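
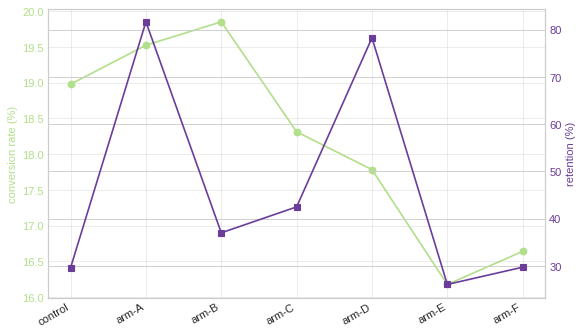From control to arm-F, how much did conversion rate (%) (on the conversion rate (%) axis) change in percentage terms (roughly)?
control ≈ 19.0, arm-F ≈ 16.5; (16.5 − 19.0) / 19.0 ≈ -13.2%.

≈ -13.2%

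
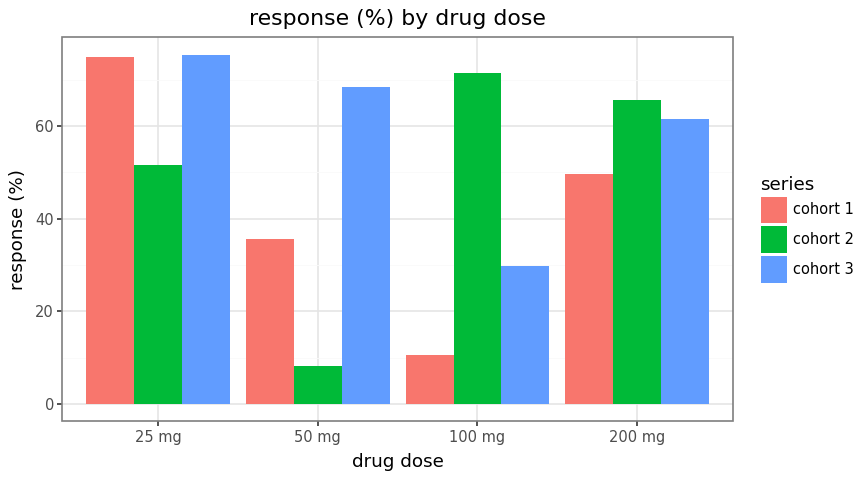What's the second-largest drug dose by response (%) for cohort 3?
50 mg

Top 3 for cohort 3: 25 mg ≈ 80, 50 mg ≈ 70, 200 mg ≈ 60.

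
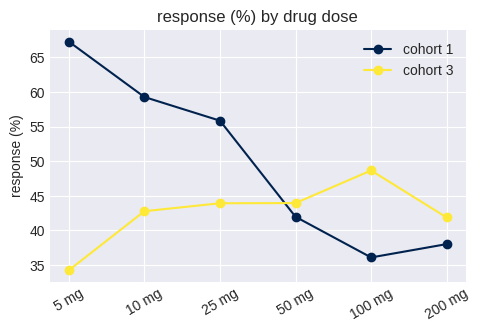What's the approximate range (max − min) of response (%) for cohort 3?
Max 100 mg ≈ 50, min 5 mg ≈ 35; range ≈ 15.

≈ 15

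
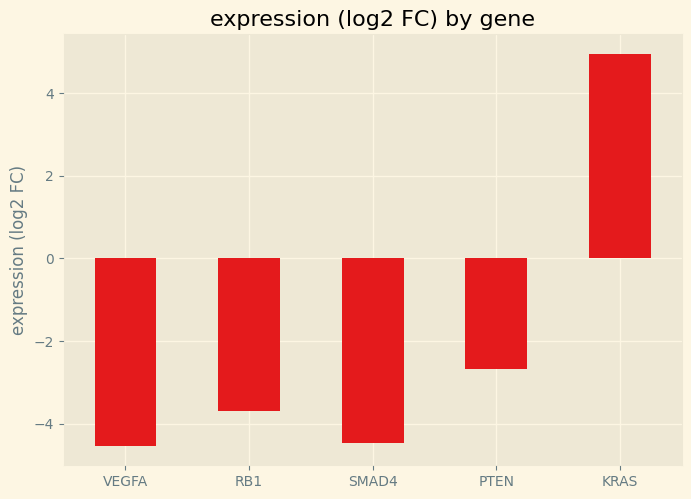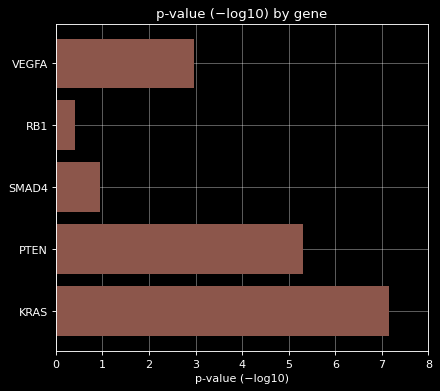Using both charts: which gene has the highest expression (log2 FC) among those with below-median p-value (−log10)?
RB1

Chart 2 median p-value (−log10) ≈ 3; below-median genes: RB1, SMAD4. Among those, RB1 has the highest expression (log2 FC) (≈ -3.5).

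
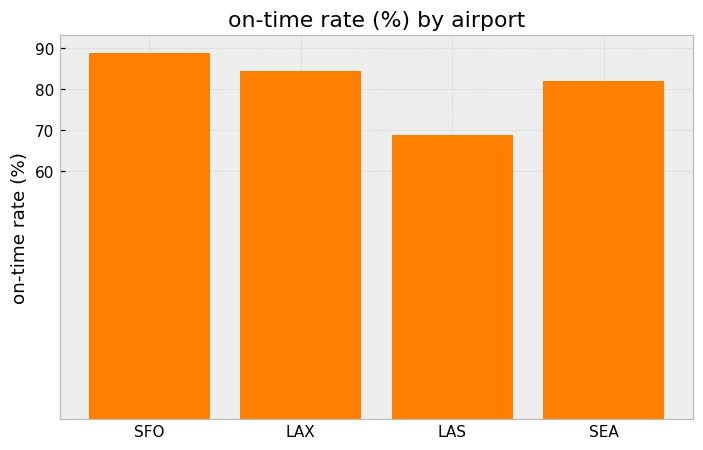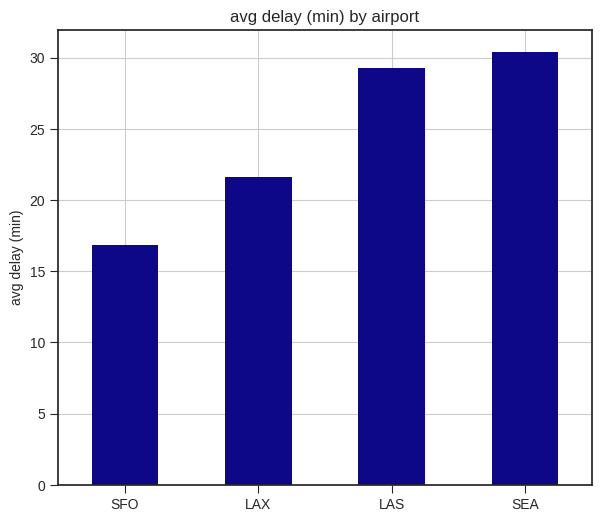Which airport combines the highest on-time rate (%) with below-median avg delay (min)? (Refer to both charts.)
SFO

Chart 2 median avg delay (min) ≈ 25; below-median airports: SFO, LAX. Among those, SFO has the highest on-time rate (%) (≈ 90).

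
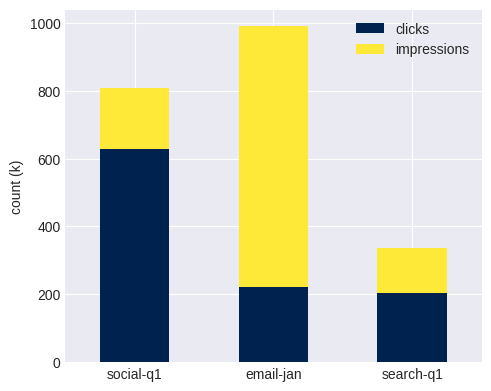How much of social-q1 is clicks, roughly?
clicks top ≈ 600, bottom ≈ 0; segment ≈ 600.

≈ 600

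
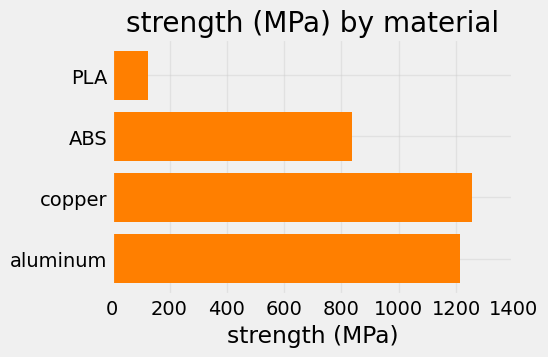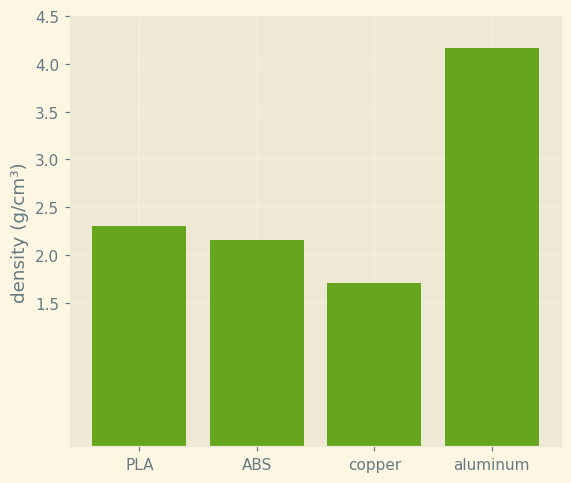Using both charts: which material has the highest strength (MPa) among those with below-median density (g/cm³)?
copper

Chart 2 median density (g/cm³) ≈ 2; below-median materials: ABS, copper. Among those, copper has the highest strength (MPa) (≈ 1200).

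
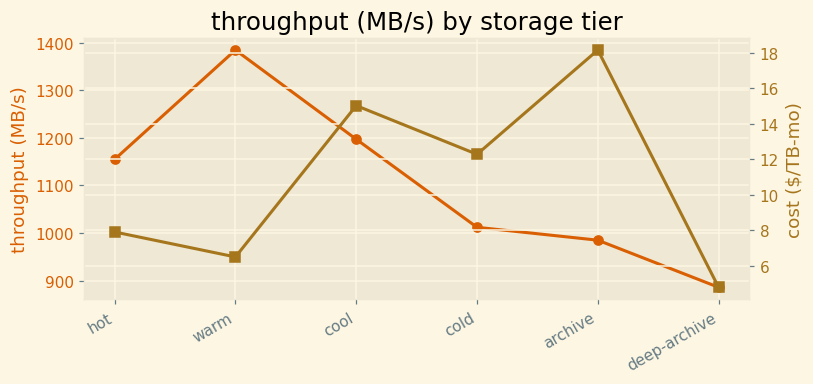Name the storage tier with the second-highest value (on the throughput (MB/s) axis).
Top 3 (on the throughput (MB/s) axis): warm ≈ 1400, cool ≈ 1200, hot ≈ 1150.

cool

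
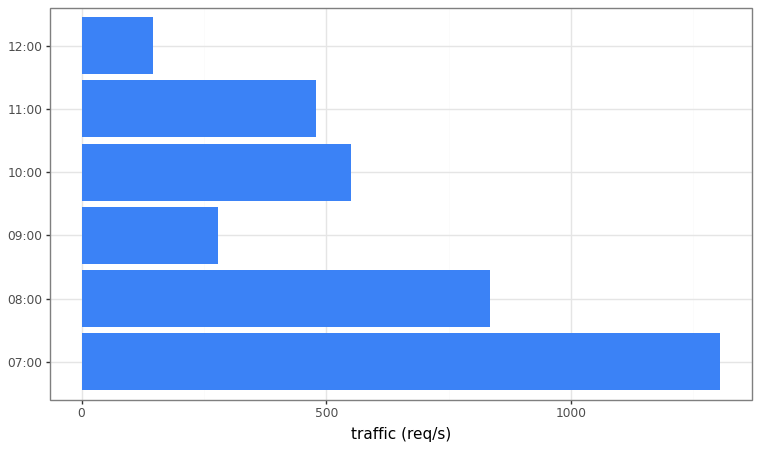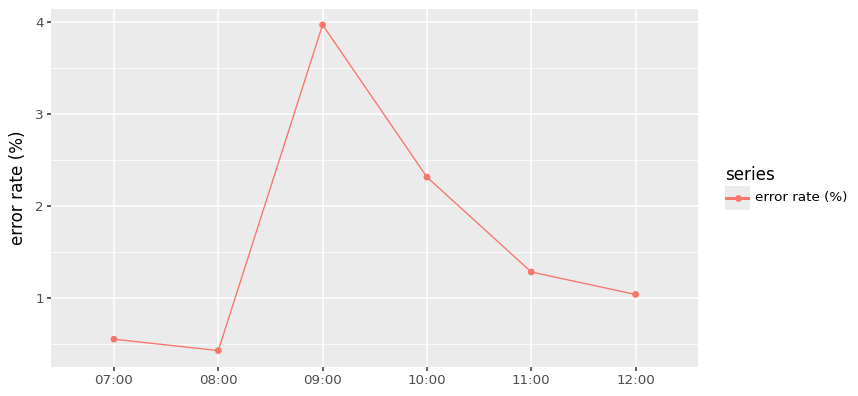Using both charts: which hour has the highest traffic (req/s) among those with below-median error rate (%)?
07:00

Chart 2 median error rate (%) ≈ 1; below-median hours: 07:00, 08:00, 12:00. Among those, 07:00 has the highest traffic (req/s) (≈ 1400).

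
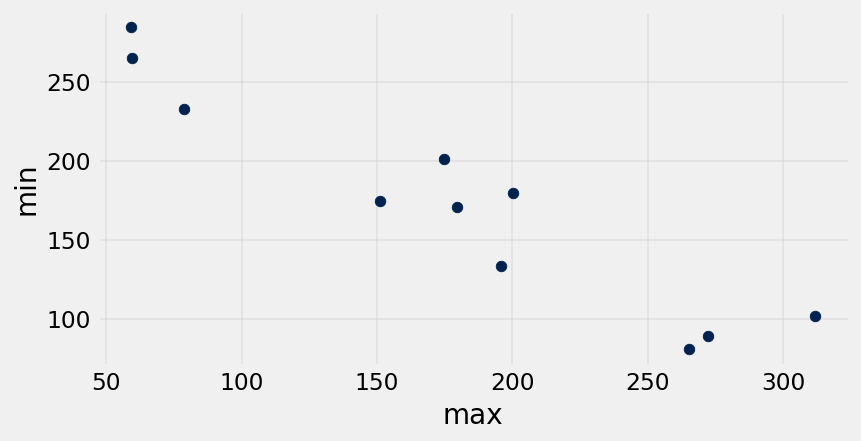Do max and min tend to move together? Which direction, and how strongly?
negative, strong

Points are negatively correlated; strong (|r| ≈ 0.9).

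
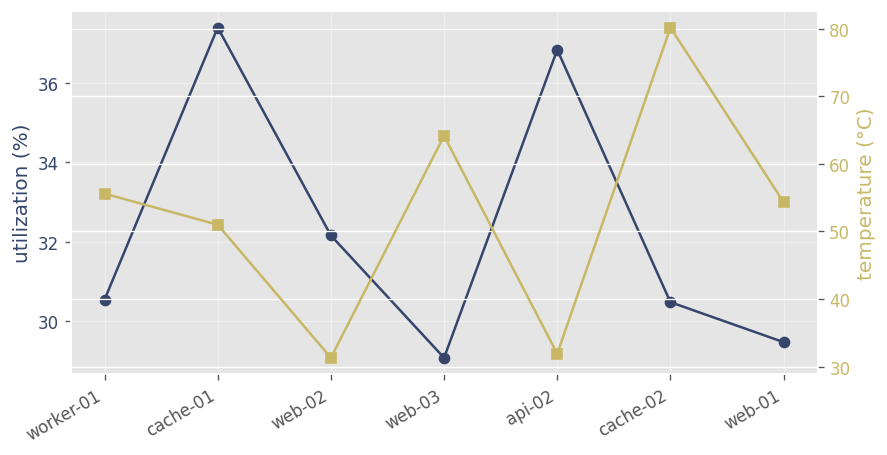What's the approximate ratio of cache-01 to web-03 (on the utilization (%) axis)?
cache-01 ≈ 37, web-03 ≈ 29; 37/29 ≈ 1.28.

≈ 1.28×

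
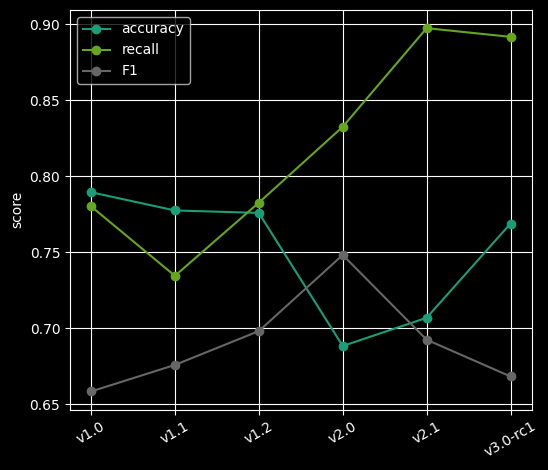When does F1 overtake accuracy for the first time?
v2.0

v1.2: F1 ≈ 0.70 vs accuracy ≈ 0.78 (not yet); v2.0: F1 ≈ 0.74 vs accuracy ≈ 0.68 (first crossover).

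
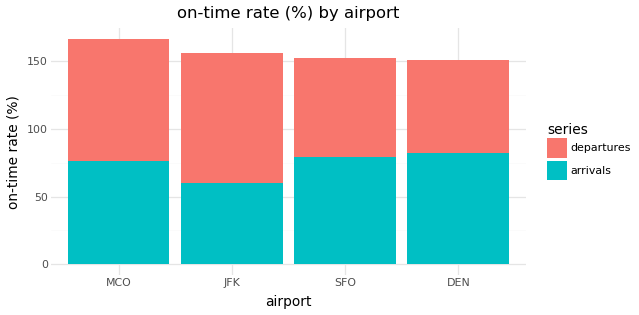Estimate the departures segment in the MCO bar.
departures top ≈ 160, bottom ≈ 80; segment ≈ 80.

≈ 80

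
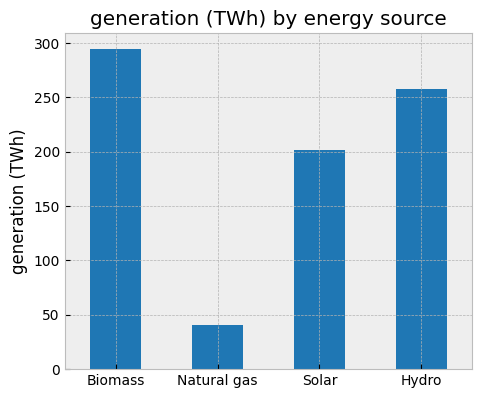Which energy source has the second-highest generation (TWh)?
Hydro

Top 3: Biomass ≈ 300, Hydro ≈ 250, Solar ≈ 200.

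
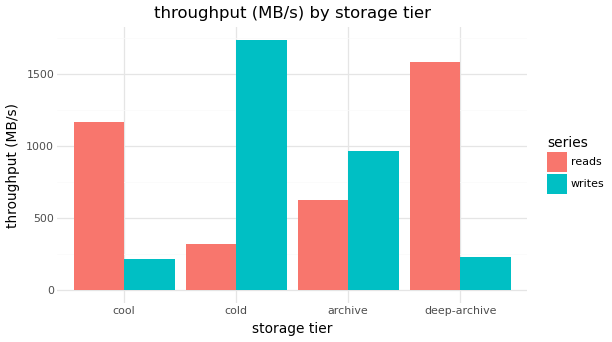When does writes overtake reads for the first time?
cold

cool: writes ≈ 200 vs reads ≈ 1200 (not yet); cold: writes ≈ 1800 vs reads ≈ 400 (first crossover).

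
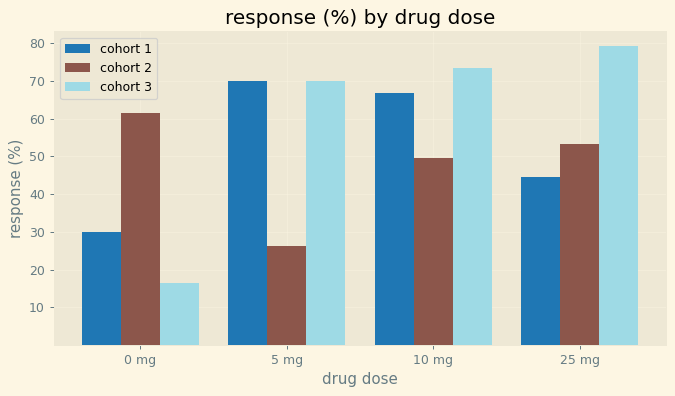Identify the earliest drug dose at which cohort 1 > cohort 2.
0 mg: cohort 1 ≈ 30 vs cohort 2 ≈ 60 (not yet); 5 mg: cohort 1 ≈ 70 vs cohort 2 ≈ 30 (first crossover).

5 mg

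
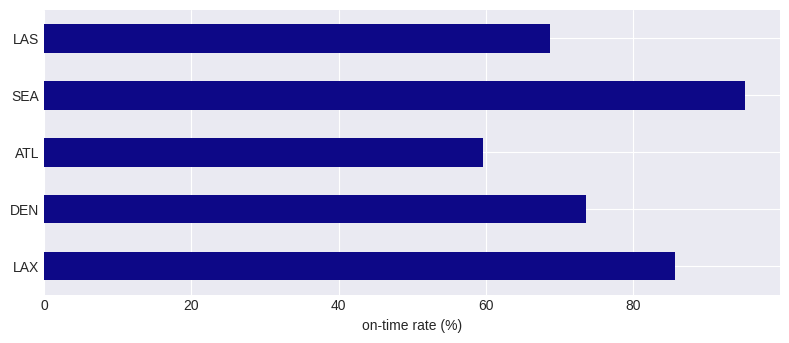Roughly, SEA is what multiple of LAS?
SEA ≈ 100, LAS ≈ 70; 100/70 ≈ 1.43.

≈ 1.43×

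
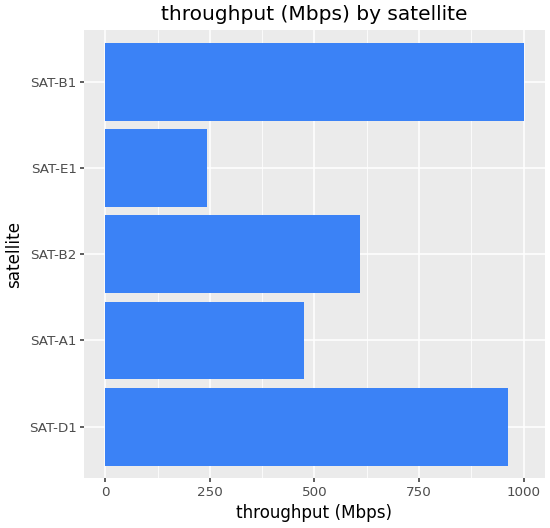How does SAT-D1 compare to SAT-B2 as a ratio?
≈ 1.67×

SAT-D1 ≈ 1000, SAT-B2 ≈ 600; 1000/600 ≈ 1.67.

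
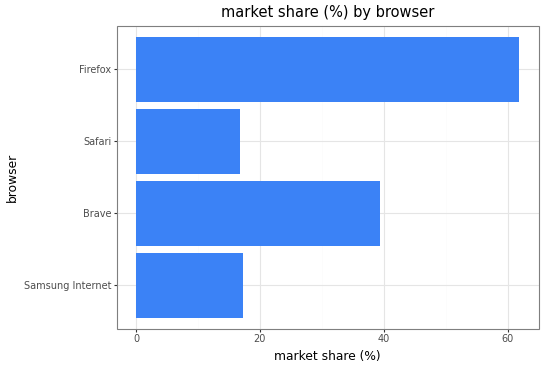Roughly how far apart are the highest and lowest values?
Max Firefox ≈ 60, min Safari ≈ 20; range ≈ 40.

≈ 40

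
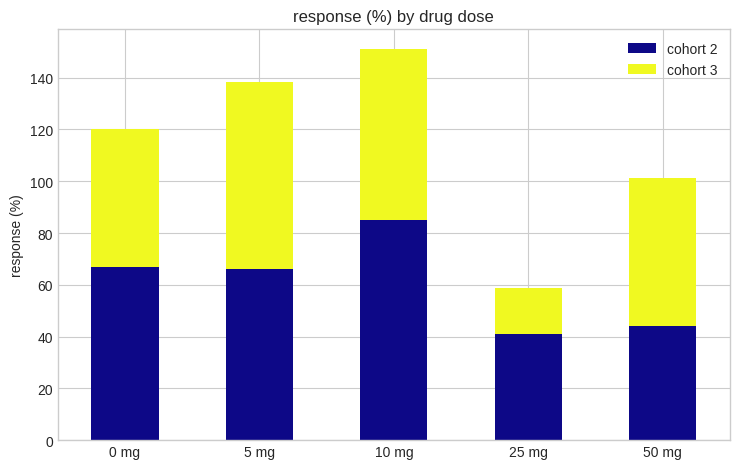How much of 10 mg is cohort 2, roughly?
≈ 80

cohort 2 top ≈ 80, bottom ≈ 0; segment ≈ 80.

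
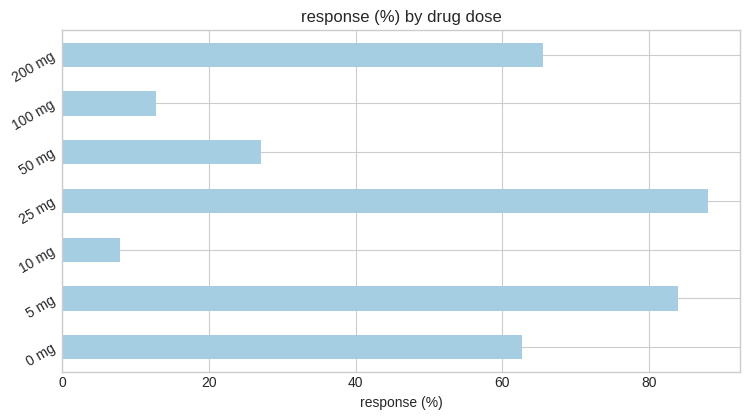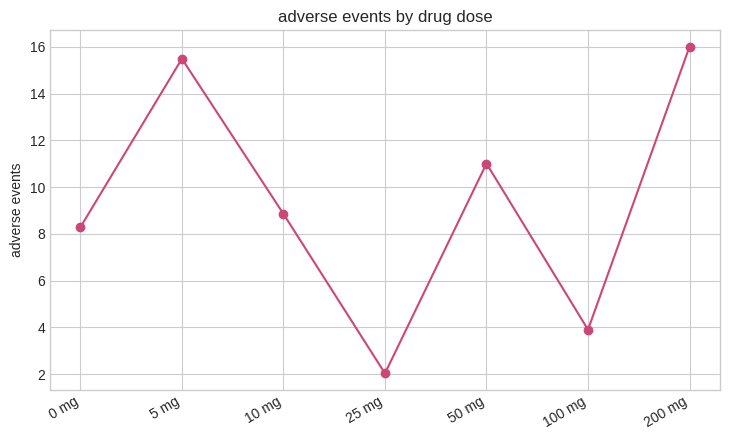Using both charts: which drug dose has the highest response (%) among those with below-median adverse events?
25 mg

Chart 2 median adverse events ≈ 8; below-median drug doses: 0 mg, 25 mg, 100 mg. Among those, 25 mg has the highest response (%) (≈ 90).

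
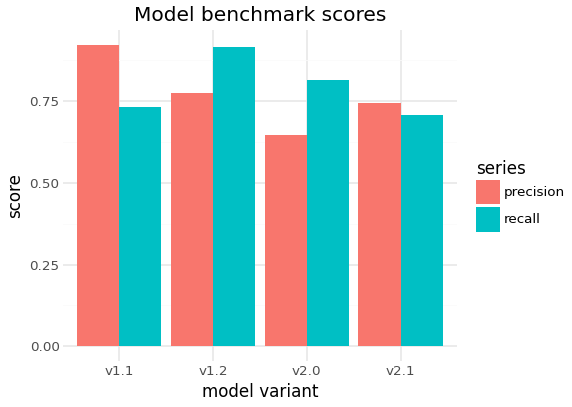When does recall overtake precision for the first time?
v1.2

v1.1: recall ≈ 0.7 vs precision ≈ 0.9 (not yet); v1.2: recall ≈ 0.9 vs precision ≈ 0.8 (first crossover).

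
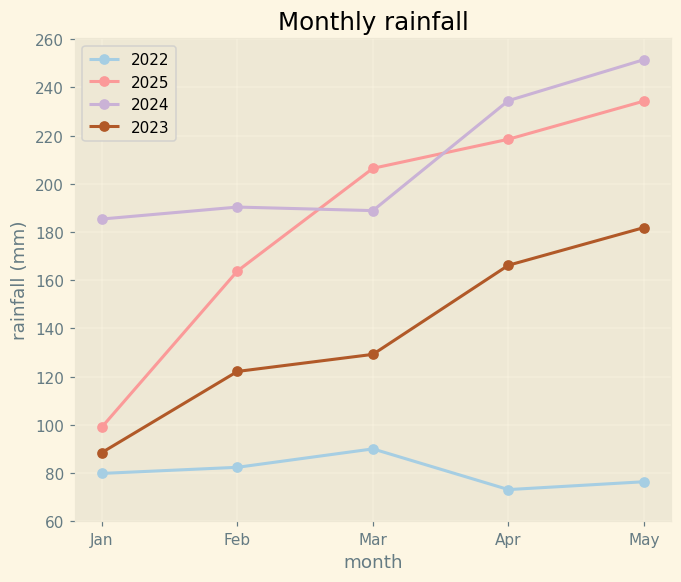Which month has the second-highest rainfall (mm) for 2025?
Top 3 for 2025: May ≈ 240, Apr ≈ 220, Mar ≈ 200.

Apr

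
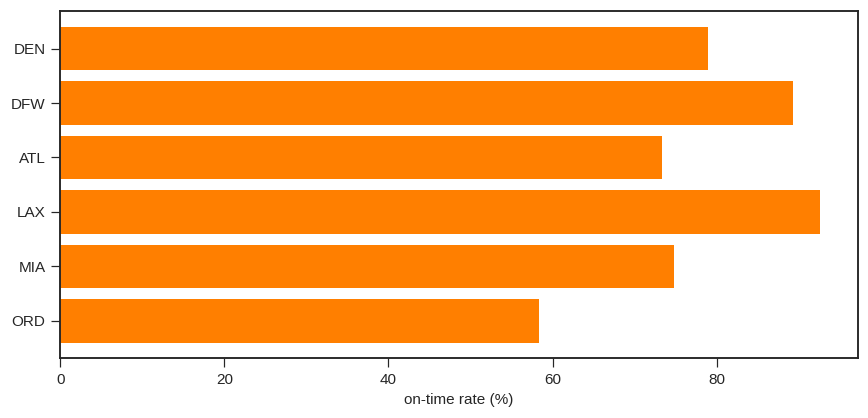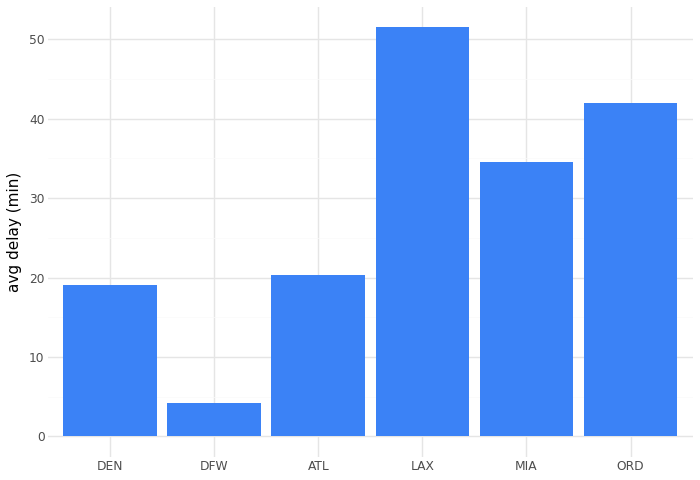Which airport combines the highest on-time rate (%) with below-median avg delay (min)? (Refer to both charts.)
DFW

Chart 2 median avg delay (min) ≈ 25; below-median airports: DEN, DFW, ATL. Among those, DFW has the highest on-time rate (%) (≈ 90).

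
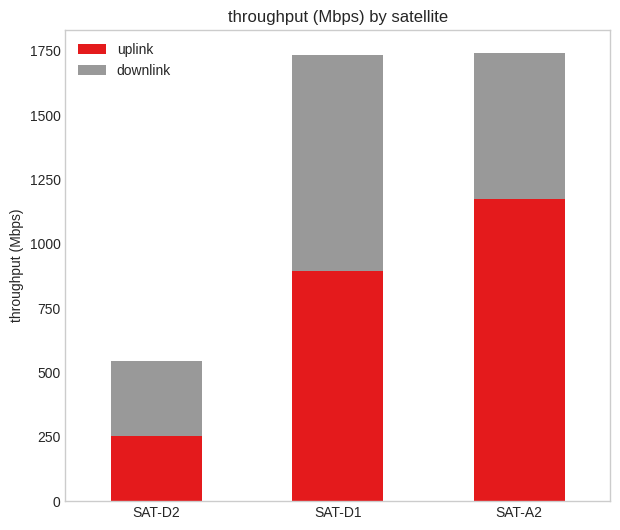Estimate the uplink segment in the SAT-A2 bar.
≈ 1200

uplink top ≈ 1200, bottom ≈ 0; segment ≈ 1200.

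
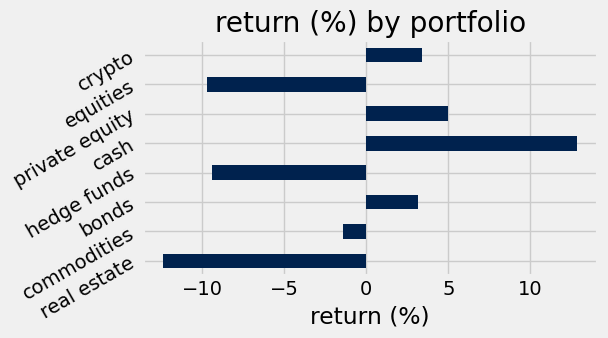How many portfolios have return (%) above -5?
Above -5: commodities, bonds, cash, private equity, crypto.

5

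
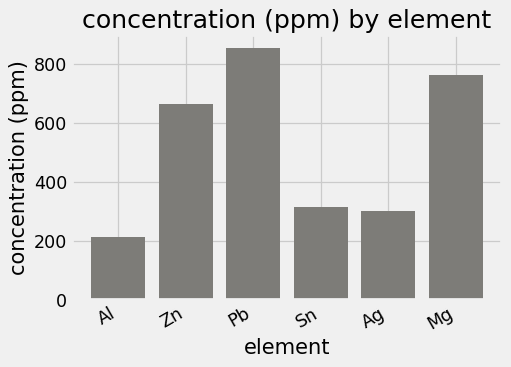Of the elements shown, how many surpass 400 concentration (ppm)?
3

Above 400: Zn, Pb, Mg.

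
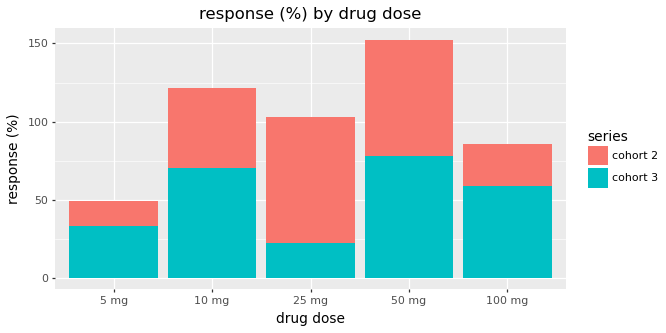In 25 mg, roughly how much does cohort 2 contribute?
cohort 2 top ≈ 100, bottom ≈ 20; segment ≈ 80.

≈ 80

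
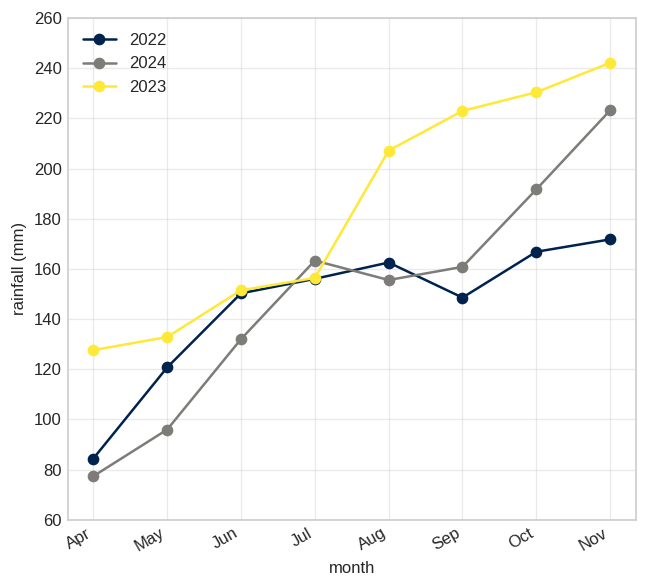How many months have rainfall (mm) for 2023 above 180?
4

Above 180: Aug, Sep, Oct, Nov.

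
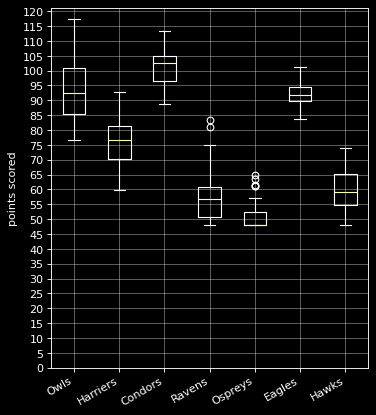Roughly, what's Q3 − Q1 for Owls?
≈ 15

Q3 ≈ 100, Q1 ≈ 85; IQR ≈ 15.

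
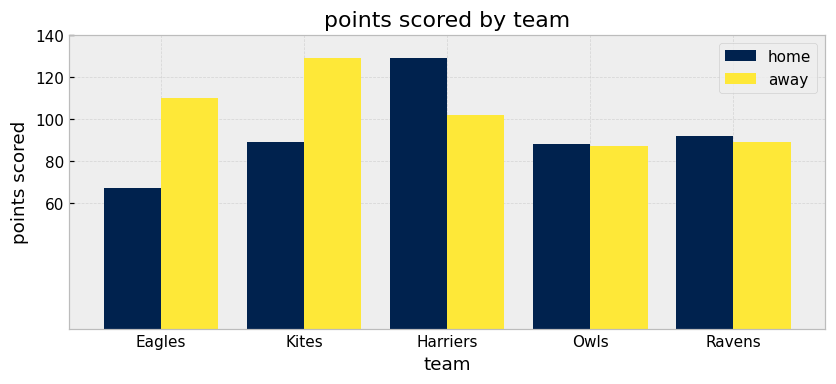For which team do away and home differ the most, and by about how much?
Eagles, ≈ 60

Eagles: away ≈ 120, home ≈ 60 → gap ≈ 60. Next-largest (Kites) is only ≈ 40.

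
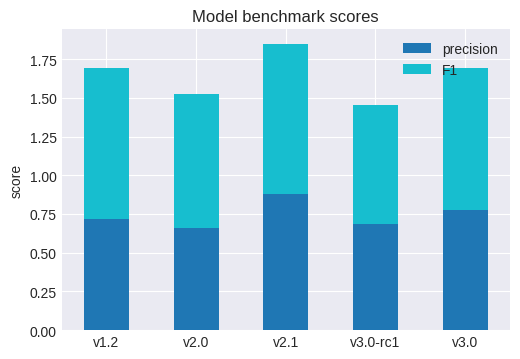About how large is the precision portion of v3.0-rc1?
≈ 0.6

precision top ≈ 0.6, bottom ≈ 0.0; segment ≈ 0.6.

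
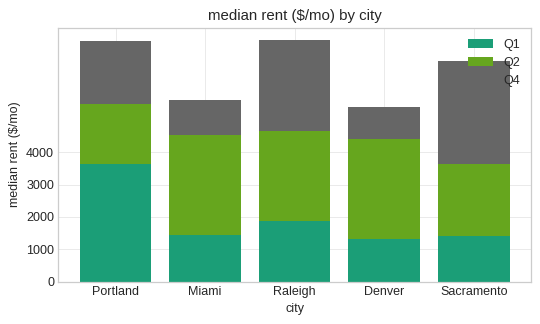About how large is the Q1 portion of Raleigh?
≈ 2000

Q1 top ≈ 2000, bottom ≈ 0; segment ≈ 2000.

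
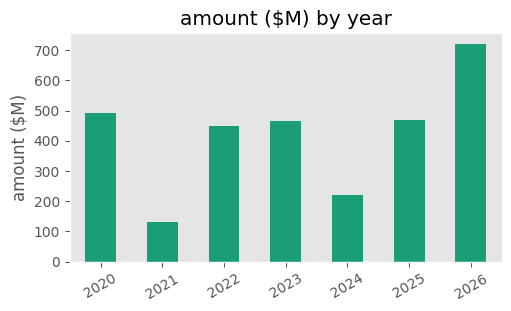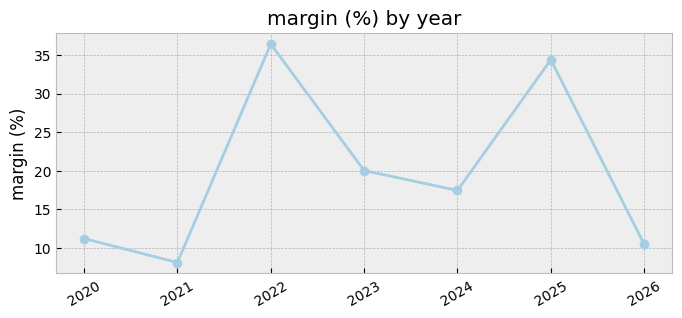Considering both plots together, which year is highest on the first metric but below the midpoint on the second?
Chart 2 median margin (%) ≈ 15; below-median years: 2020, 2021, 2026. Among those, 2026 has the highest amount ($M) (≈ 700).

2026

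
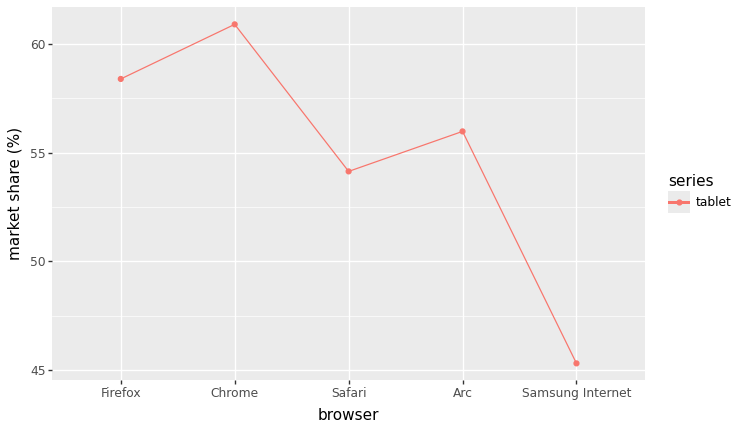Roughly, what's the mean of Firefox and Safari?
≈ 56

(58 + 54) / 2 ≈ 56.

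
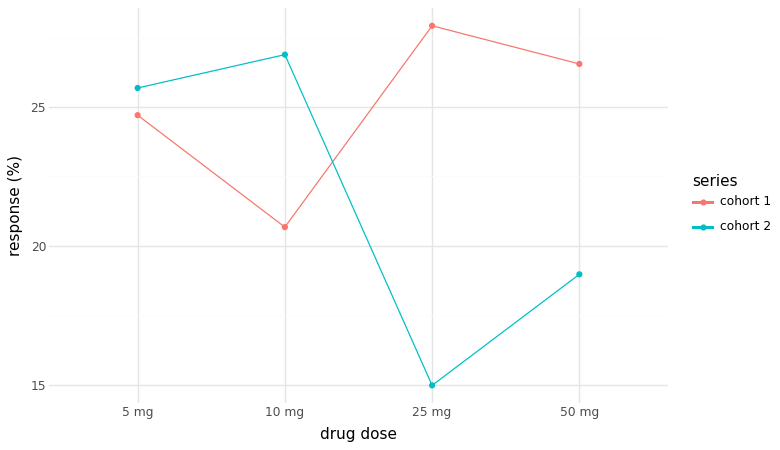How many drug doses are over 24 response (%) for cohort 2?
Above 24: 5 mg, 10 mg.

2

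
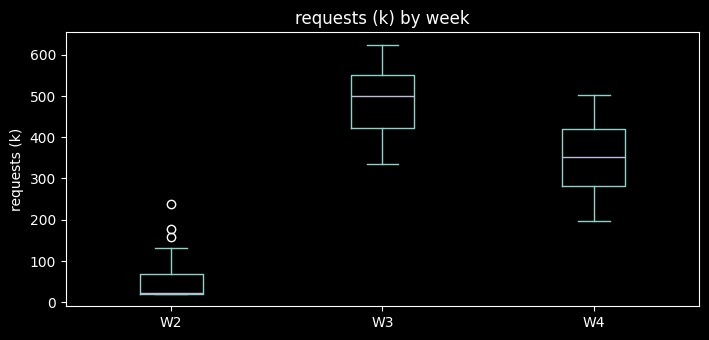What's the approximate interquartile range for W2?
≈ 50

Q3 ≈ 50, Q1 ≈ 0; IQR ≈ 50.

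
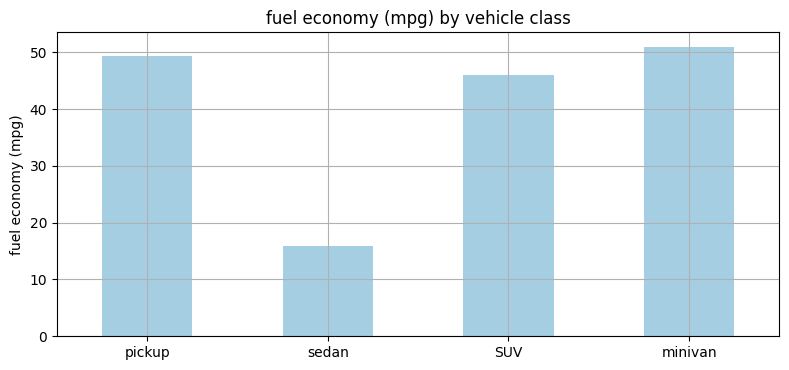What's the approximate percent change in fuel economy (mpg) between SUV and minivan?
SUV ≈ 45, minivan ≈ 50; (50 − 45) / 45 ≈ +11.1%.

≈ +11.1%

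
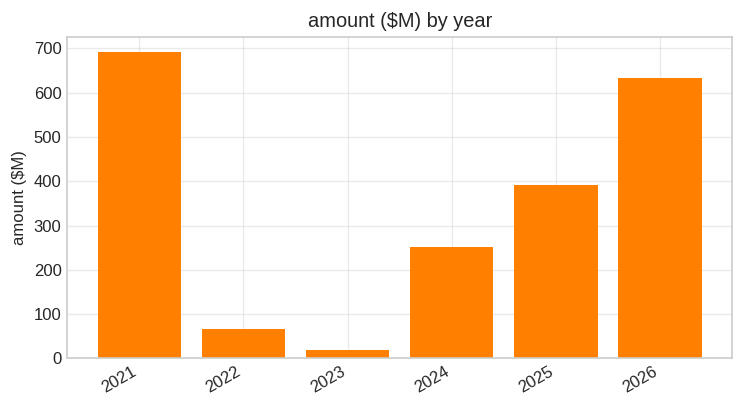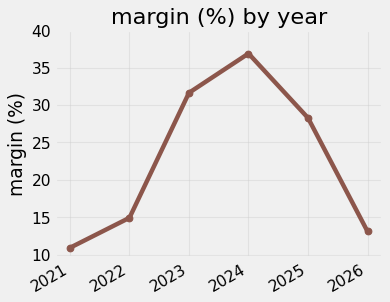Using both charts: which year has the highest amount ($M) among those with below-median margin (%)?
Chart 2 median margin (%) ≈ 20; below-median years: 2021, 2022, 2026. Among those, 2021 has the highest amount ($M) (≈ 700).

2021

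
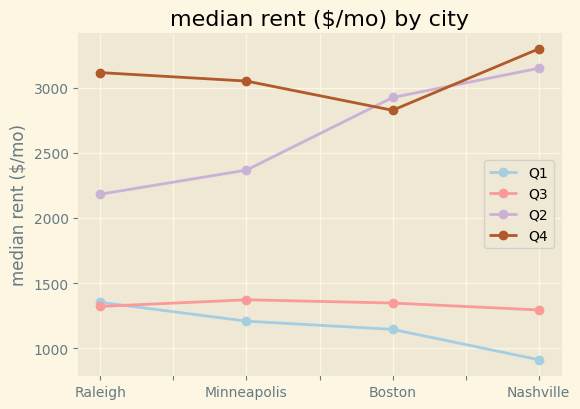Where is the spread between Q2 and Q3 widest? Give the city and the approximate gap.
Nashville: Q2 ≈ 3200, Q3 ≈ 1200 → gap ≈ 2000. Next-largest (Boston) is only ≈ 1600.

Nashville, ≈ 2000 $/mo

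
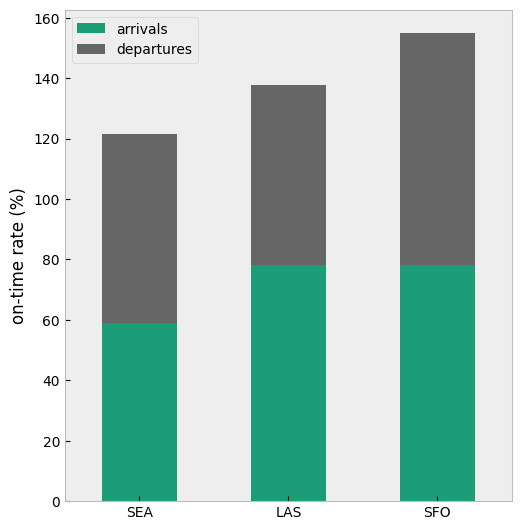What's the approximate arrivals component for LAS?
arrivals top ≈ 80, bottom ≈ 0; segment ≈ 80.

≈ 80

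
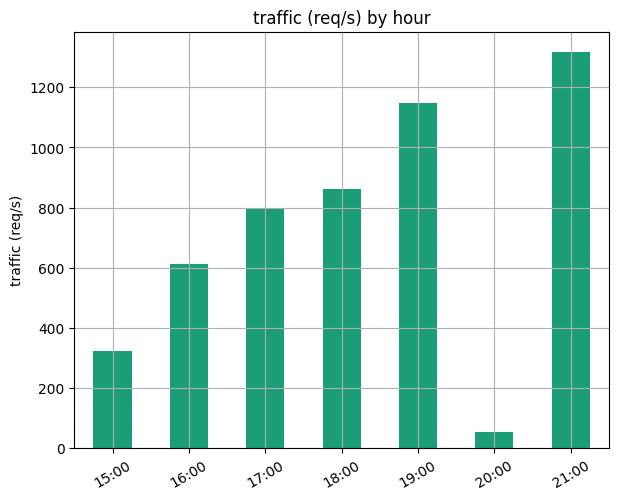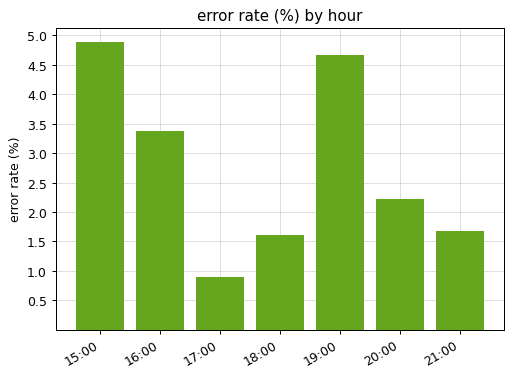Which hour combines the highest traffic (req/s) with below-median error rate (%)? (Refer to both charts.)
21:00

Chart 2 median error rate (%) ≈ 2; below-median hours: 17:00, 18:00, 21:00. Among those, 21:00 has the highest traffic (req/s) (≈ 1400).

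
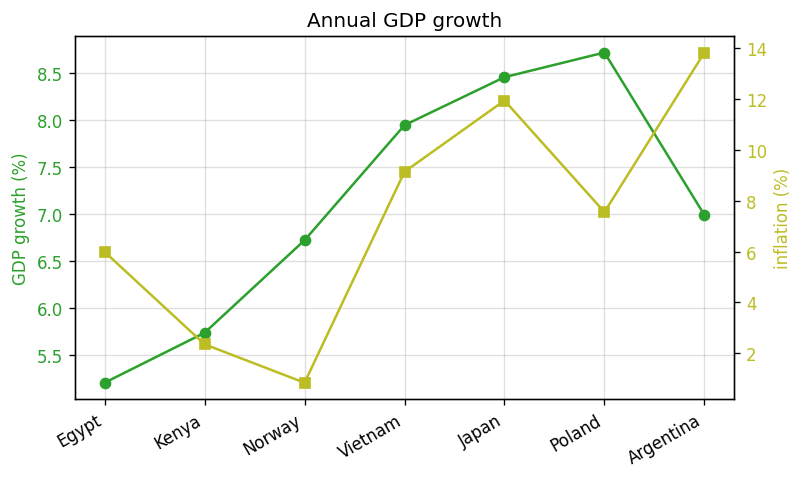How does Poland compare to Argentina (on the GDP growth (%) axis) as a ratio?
Poland ≈ 8.5, Argentina ≈ 7.0; 8.5/7.0 ≈ 1.21.

≈ 1.21×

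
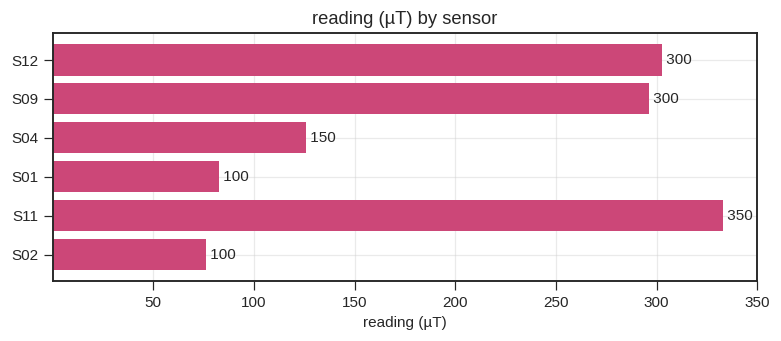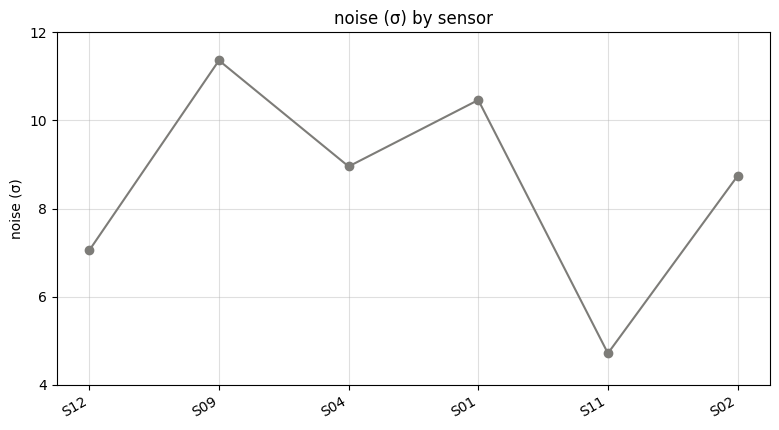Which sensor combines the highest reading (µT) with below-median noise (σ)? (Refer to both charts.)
Chart 2 median noise (σ) ≈ 8; below-median sensors: S12, S11, S02. Among those, S11 has the highest reading (µT) (≈ 350).

S11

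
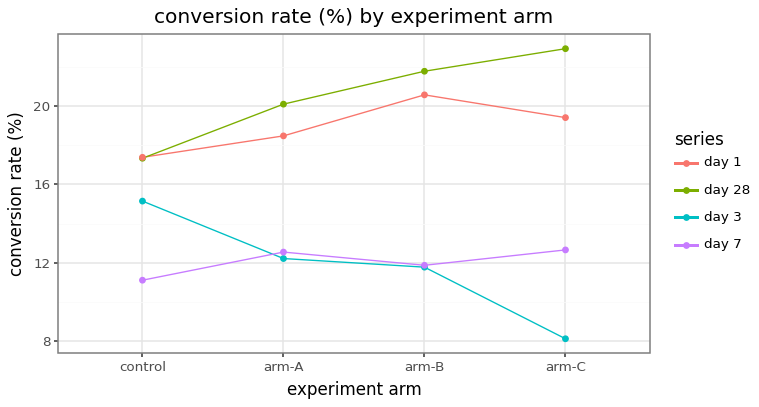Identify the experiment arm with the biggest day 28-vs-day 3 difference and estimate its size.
arm-C: day 28 ≈ 22, day 3 ≈ 8 → gap ≈ 14. Next-largest (arm-B) is only ≈ 10.

arm-C, ≈ 14 %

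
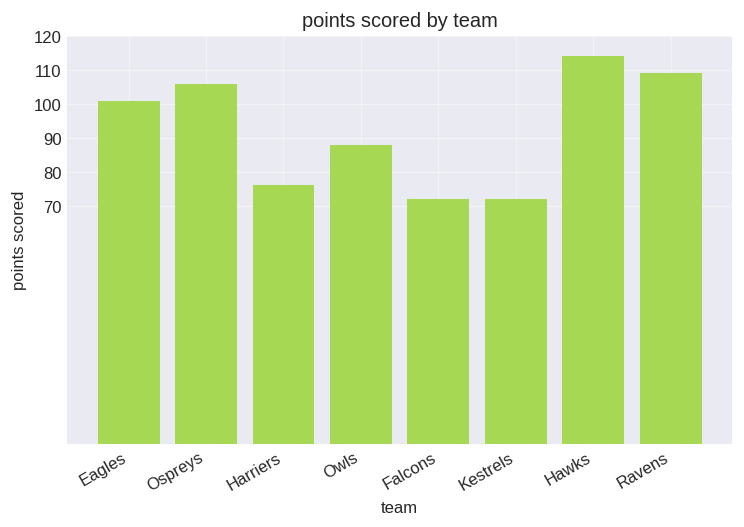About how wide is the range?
≈ 40

Max Hawks ≈ 110, min Falcons ≈ 70; range ≈ 40.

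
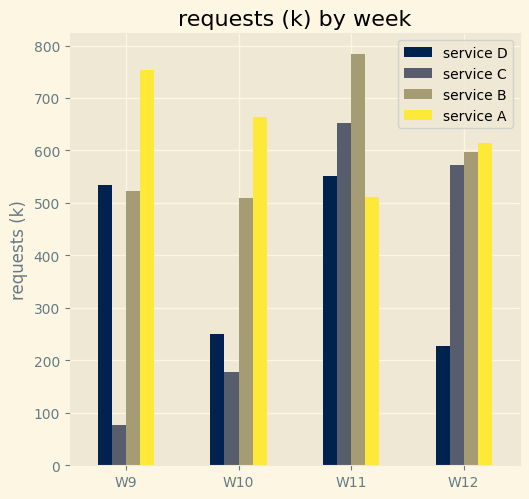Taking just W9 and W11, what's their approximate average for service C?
≈ 400

(100 + 700) / 2 ≈ 400.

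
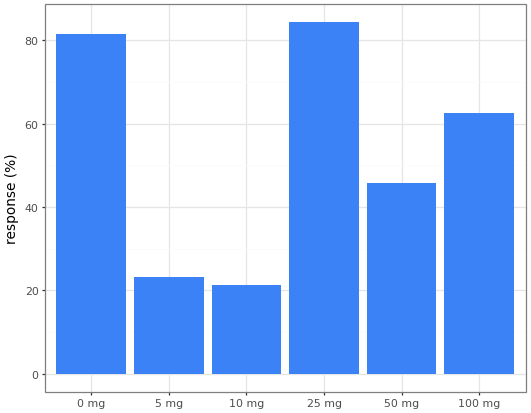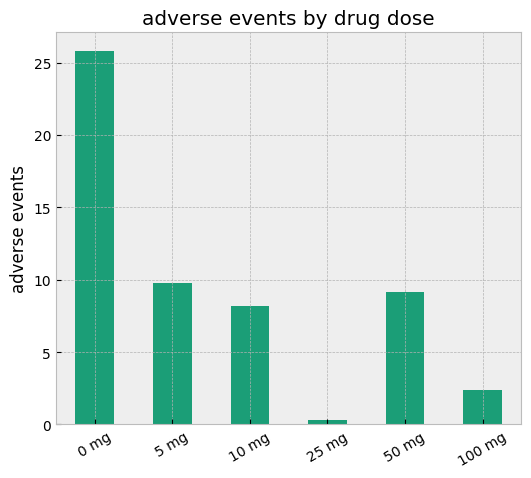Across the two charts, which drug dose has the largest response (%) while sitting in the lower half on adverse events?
25 mg

Chart 2 median adverse events ≈ 10; below-median drug doses: 10 mg, 25 mg, 100 mg. Among those, 25 mg has the highest response (%) (≈ 80).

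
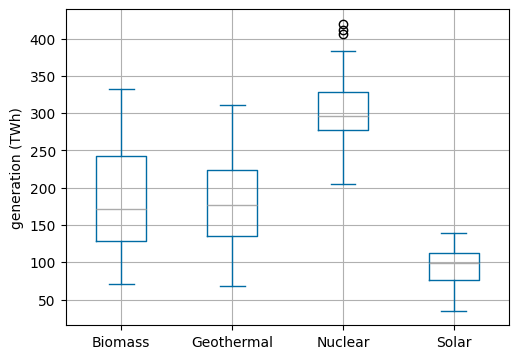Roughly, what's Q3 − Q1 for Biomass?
≈ 120

Q3 ≈ 240, Q1 ≈ 120; IQR ≈ 120.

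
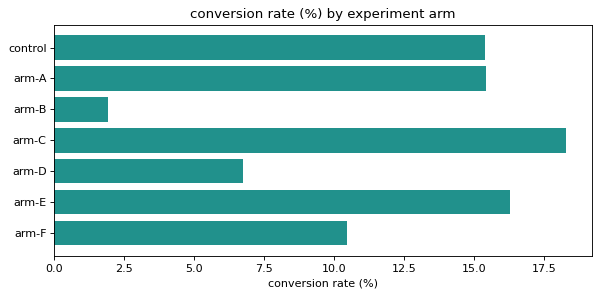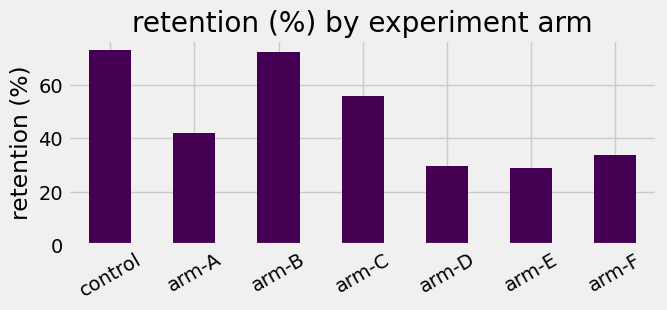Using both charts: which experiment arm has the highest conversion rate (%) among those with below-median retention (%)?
arm-E

Chart 2 median retention (%) ≈ 40; below-median experiment arms: arm-D, arm-E, arm-F. Among those, arm-E has the highest conversion rate (%) (≈ 16).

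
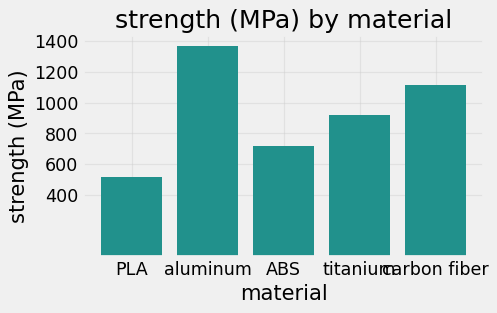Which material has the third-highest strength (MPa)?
titanium

Top 4: aluminum ≈ 1400, carbon fiber ≈ 1200, titanium ≈ 1000, ABS ≈ 800.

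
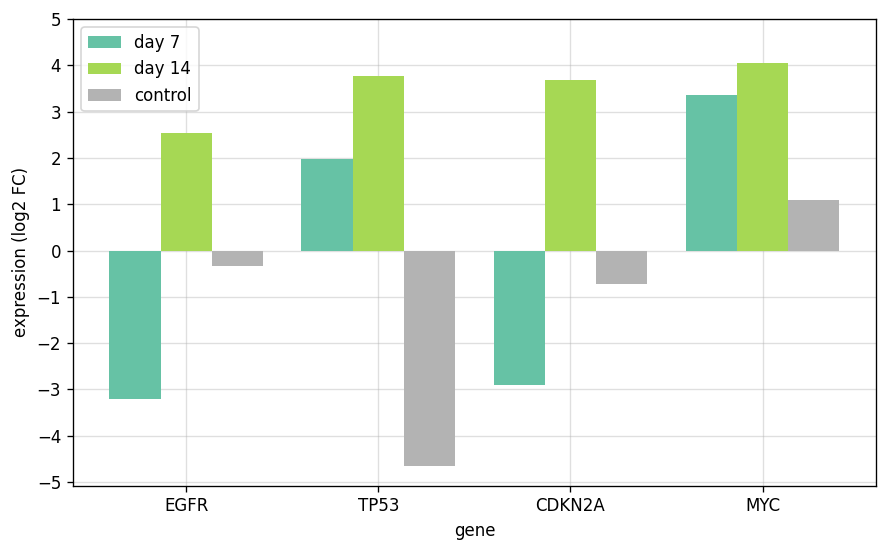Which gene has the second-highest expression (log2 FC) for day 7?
Top 3 for day 7: MYC ≈ 3, TP53 ≈ 2, CDKN2A ≈ -3.

TP53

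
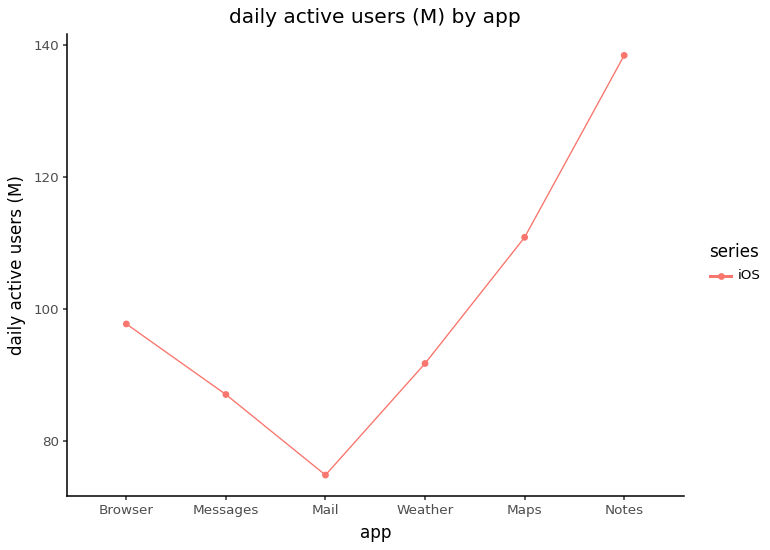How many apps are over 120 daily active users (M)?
Above 120: Notes.

1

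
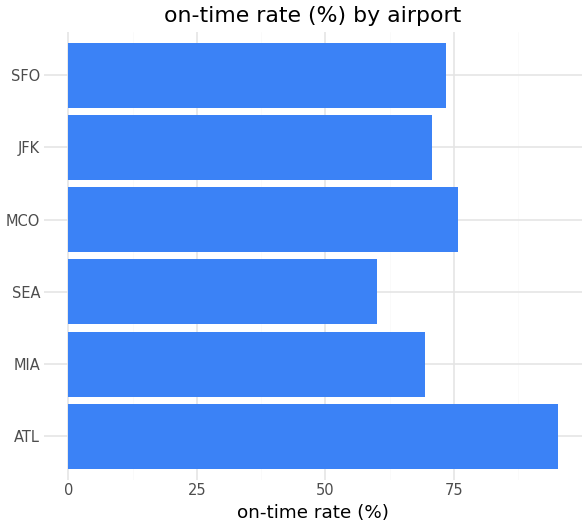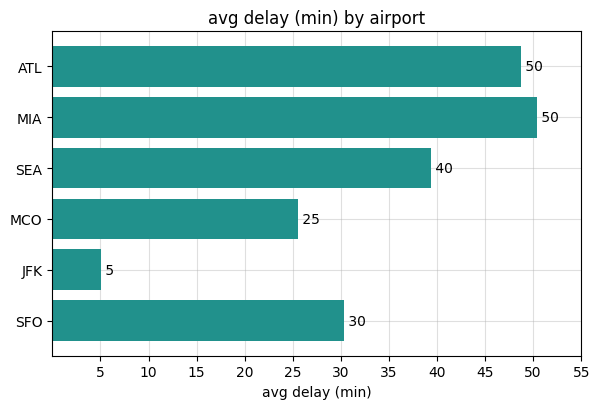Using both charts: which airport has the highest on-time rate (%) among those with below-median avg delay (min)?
MCO

Chart 2 median avg delay (min) ≈ 35; below-median airports: MCO, JFK, SFO. Among those, MCO has the highest on-time rate (%) (≈ 80).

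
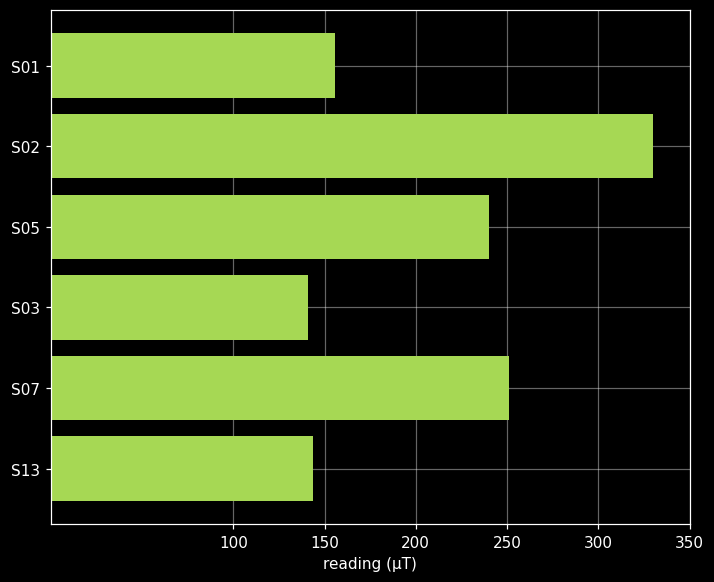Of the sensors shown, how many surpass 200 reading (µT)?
Above 200: S02, S05, S07.

3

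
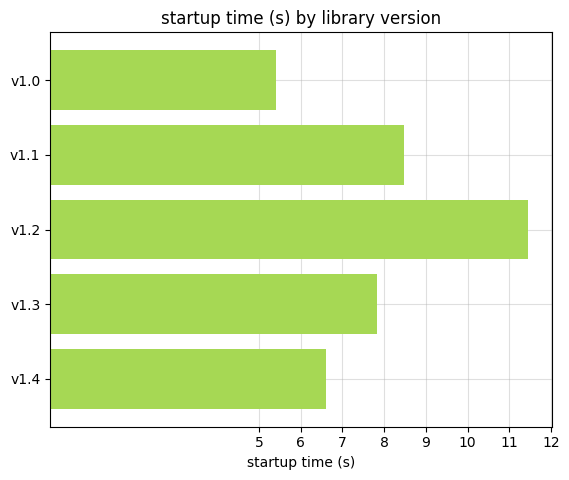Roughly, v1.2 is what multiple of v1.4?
≈ 1.57×

v1.2 ≈ 11, v1.4 ≈ 7; 11/7 ≈ 1.57.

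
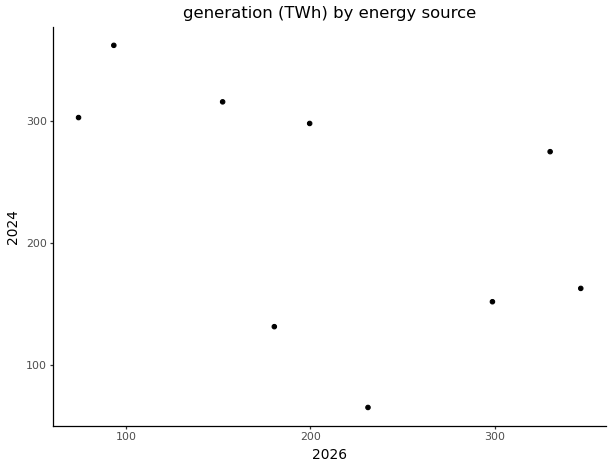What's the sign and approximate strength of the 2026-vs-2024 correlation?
negative, moderate

Points are negatively correlated; moderate (|r| ≈ 0.5).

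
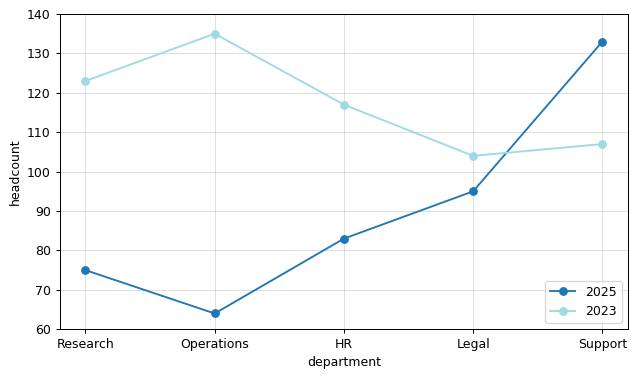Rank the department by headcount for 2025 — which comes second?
Top 3 for 2025: Support ≈ 130, Legal ≈ 100, HR ≈ 80.

Legal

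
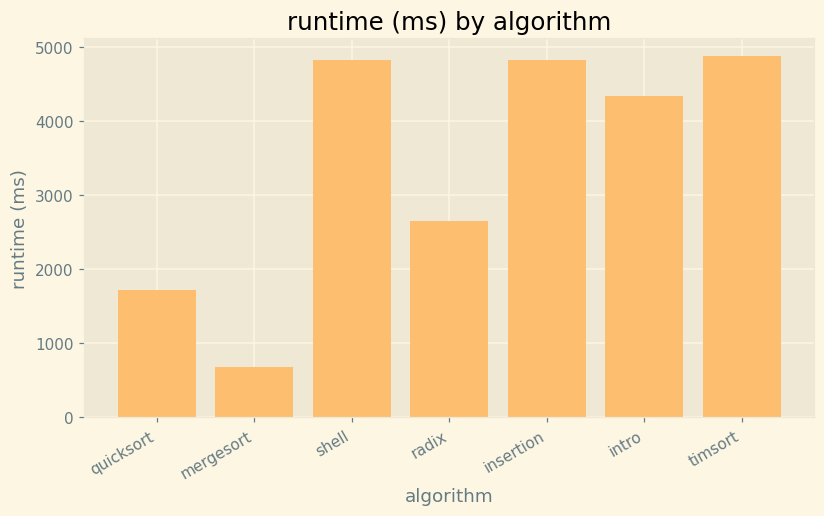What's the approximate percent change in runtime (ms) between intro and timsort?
intro ≈ 4500, timsort ≈ 5000; (5000 − 4500) / 4500 ≈ +11.1%.

≈ +11.1%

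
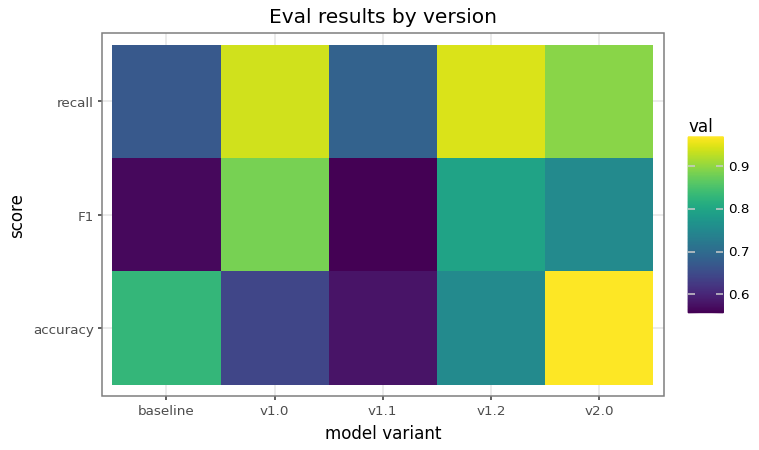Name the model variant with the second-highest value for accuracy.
baseline

Top 3 for accuracy: v2.0 ≈ 0.95, baseline ≈ 0.85, v1.2 ≈ 0.75.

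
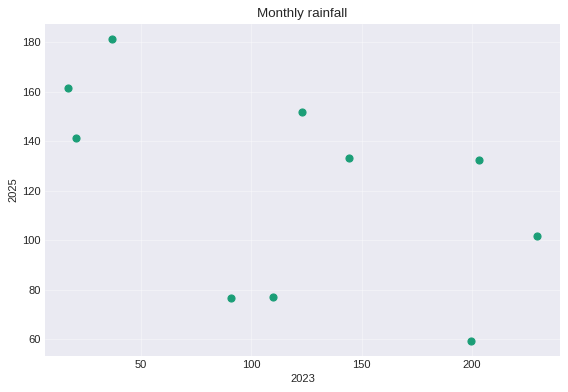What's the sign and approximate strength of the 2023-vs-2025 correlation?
Points are negatively correlated; moderate (|r| ≈ 0.5).

negative, moderate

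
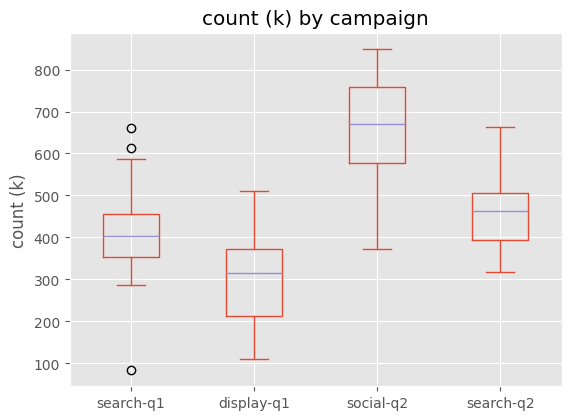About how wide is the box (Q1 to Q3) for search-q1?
≈ 100

Q3 ≈ 450, Q1 ≈ 350; IQR ≈ 100.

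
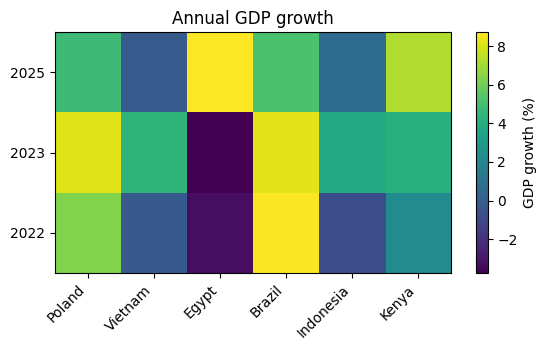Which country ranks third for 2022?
Top 4 for 2022: Brazil ≈ 8, Poland ≈ 6, Kenya ≈ 2, Vietnam ≈ 0.

Kenya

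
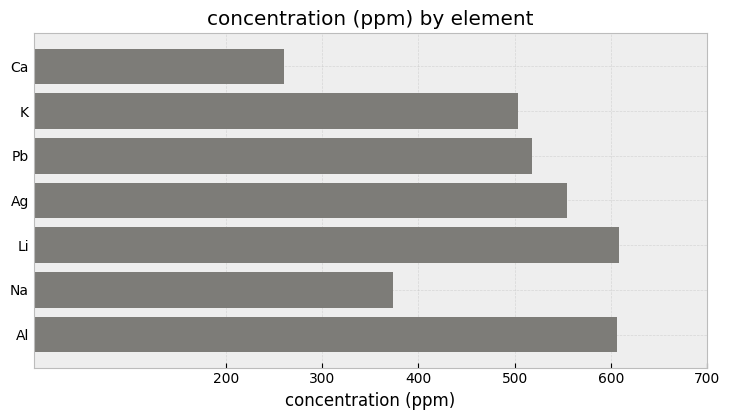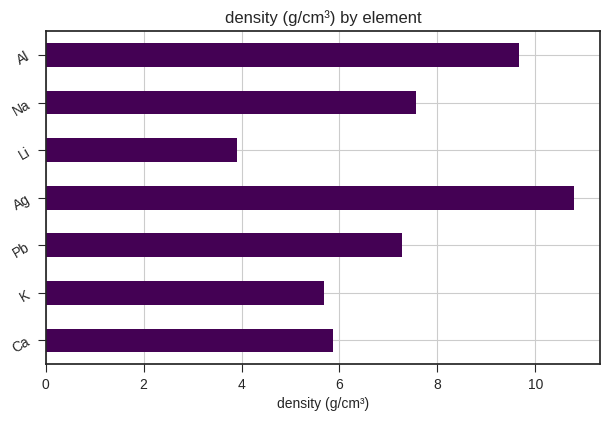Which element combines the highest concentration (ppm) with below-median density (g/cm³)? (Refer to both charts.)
Chart 2 median density (g/cm³) ≈ 7; below-median elements: Ca, K, Li. Among those, Li has the highest concentration (ppm) (≈ 600).

Li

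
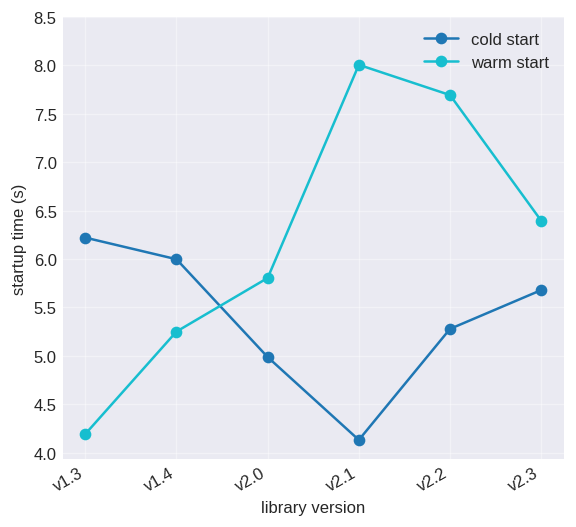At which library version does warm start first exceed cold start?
v1.4: warm start ≈ 5.0 vs cold start ≈ 6.0 (not yet); v2.0: warm start ≈ 6.0 vs cold start ≈ 5.0 (first crossover).

v2.0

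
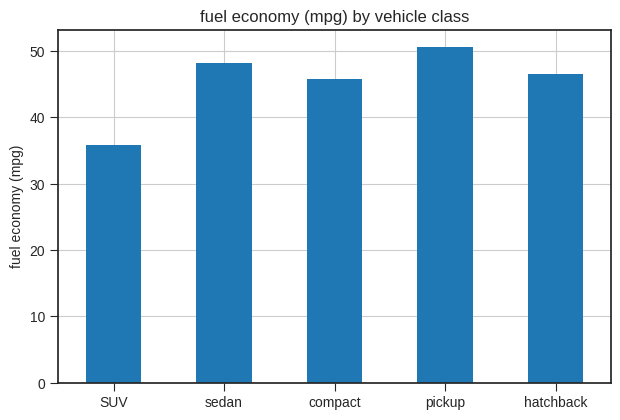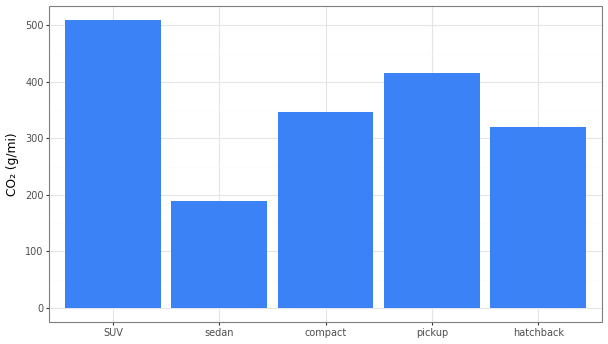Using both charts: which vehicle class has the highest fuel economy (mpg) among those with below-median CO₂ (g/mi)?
Chart 2 median CO₂ (g/mi) ≈ 350; below-median vehicle classes: sedan, hatchback. Among those, sedan has the highest fuel economy (mpg) (≈ 50).

sedan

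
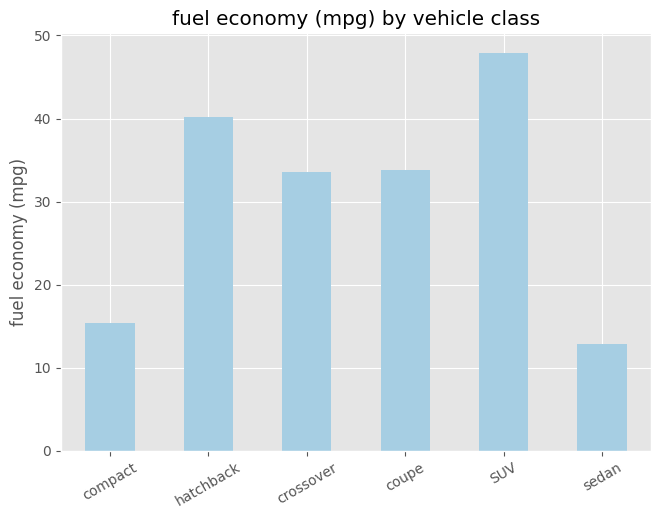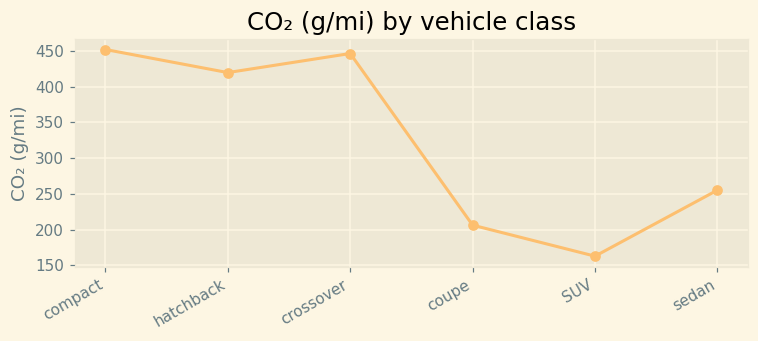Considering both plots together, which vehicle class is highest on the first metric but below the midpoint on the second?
Chart 2 median CO₂ (g/mi) ≈ 350; below-median vehicle classes: coupe, SUV, sedan. Among those, SUV has the highest fuel economy (mpg) (≈ 50).

SUV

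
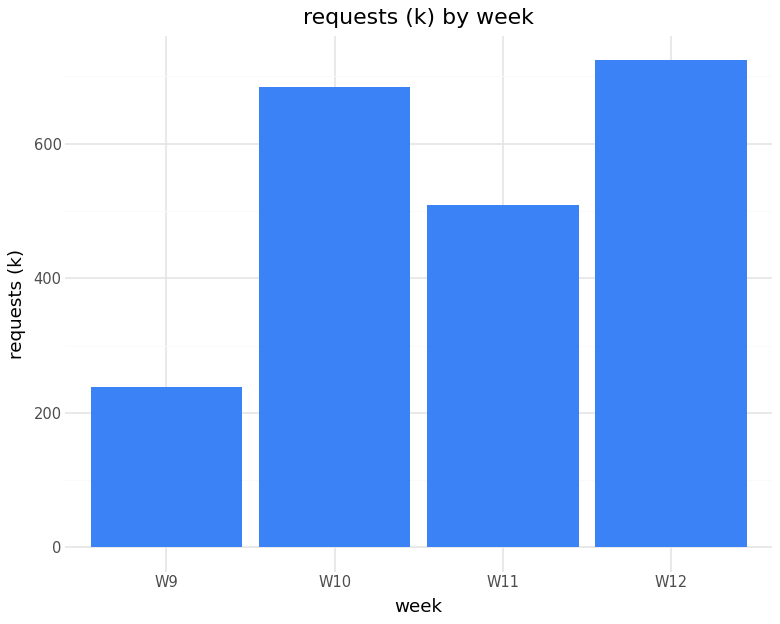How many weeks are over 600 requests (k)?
2

Above 600: W10, W12.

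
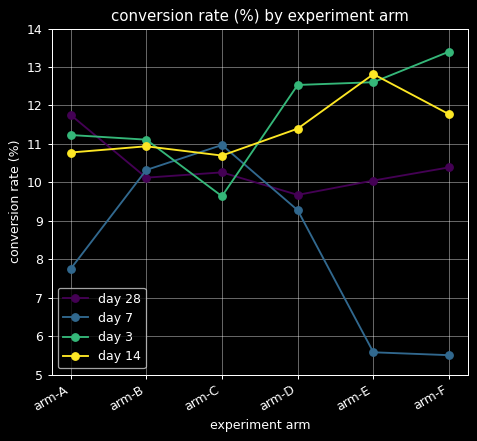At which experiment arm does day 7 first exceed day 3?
arm-C

arm-B: day 7 ≈ 10 vs day 3 ≈ 11 (not yet); arm-C: day 7 ≈ 11 vs day 3 ≈ 10 (first crossover).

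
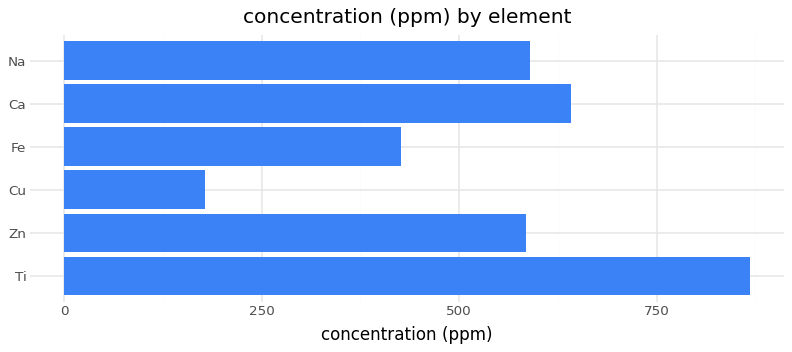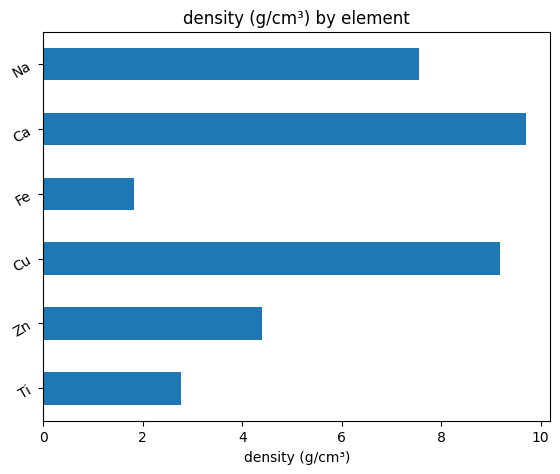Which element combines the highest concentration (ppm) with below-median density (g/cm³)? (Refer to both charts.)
Ti

Chart 2 median density (g/cm³) ≈ 6; below-median elements: Ti, Zn, Fe. Among those, Ti has the highest concentration (ppm) (≈ 900).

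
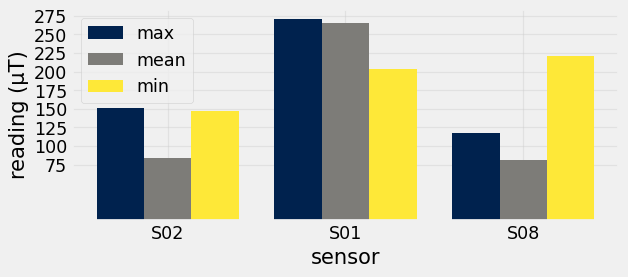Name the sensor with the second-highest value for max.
Top 3 for max: S01 ≈ 275, S02 ≈ 150, S08 ≈ 125.

S02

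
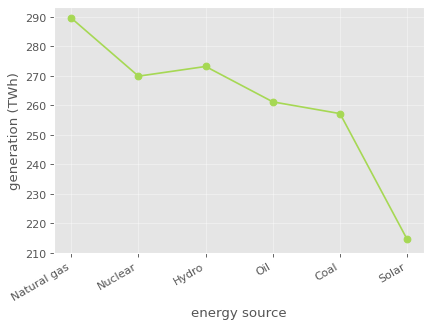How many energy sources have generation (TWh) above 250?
5

Above 250: Natural gas, Nuclear, Hydro, Oil, Coal.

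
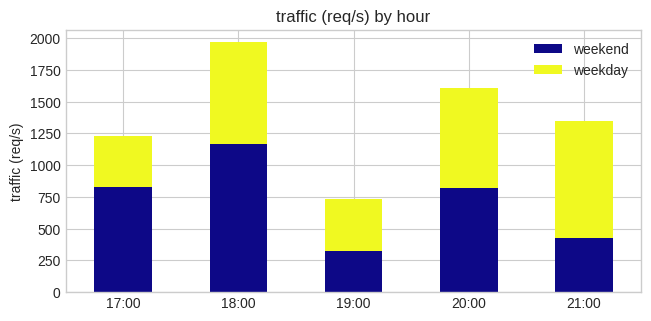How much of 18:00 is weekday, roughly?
≈ 800

weekday top ≈ 2000, bottom ≈ 1200; segment ≈ 800.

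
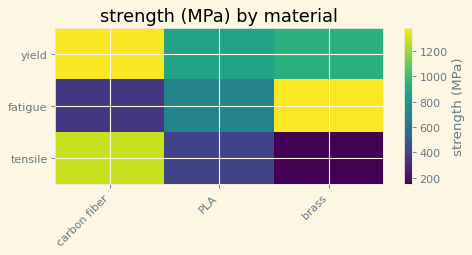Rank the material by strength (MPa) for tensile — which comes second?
PLA

Top 3 for tensile: carbon fiber ≈ 1200, PLA ≈ 400, brass ≈ 200.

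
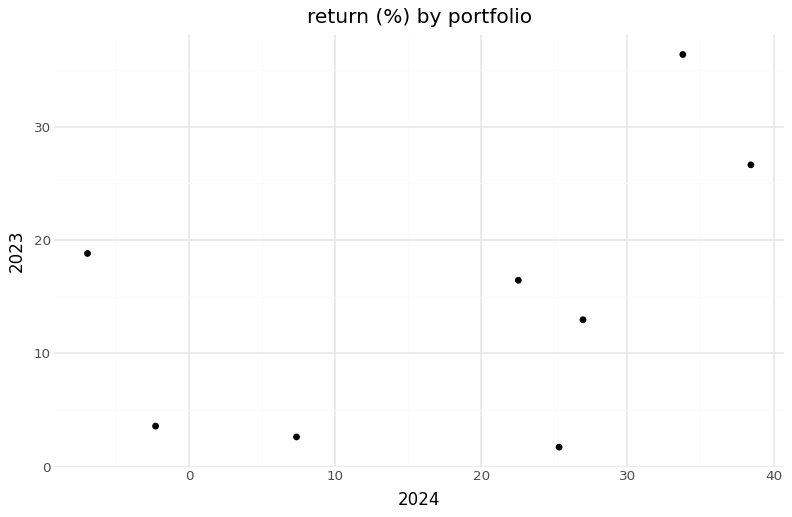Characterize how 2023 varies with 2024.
positive, moderate

Points are positively correlated; moderate (|r| ≈ 0.5).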